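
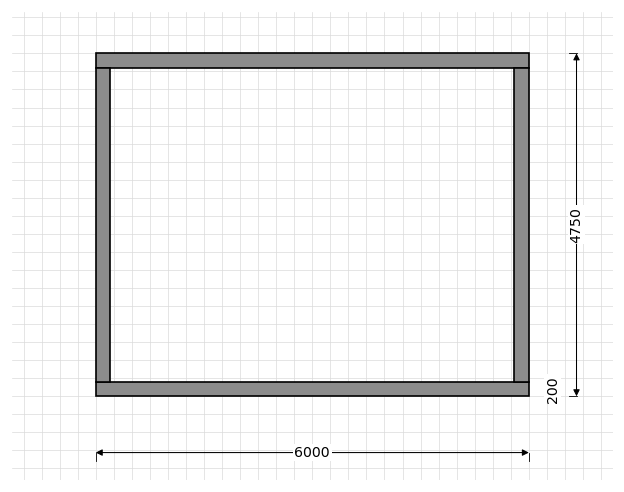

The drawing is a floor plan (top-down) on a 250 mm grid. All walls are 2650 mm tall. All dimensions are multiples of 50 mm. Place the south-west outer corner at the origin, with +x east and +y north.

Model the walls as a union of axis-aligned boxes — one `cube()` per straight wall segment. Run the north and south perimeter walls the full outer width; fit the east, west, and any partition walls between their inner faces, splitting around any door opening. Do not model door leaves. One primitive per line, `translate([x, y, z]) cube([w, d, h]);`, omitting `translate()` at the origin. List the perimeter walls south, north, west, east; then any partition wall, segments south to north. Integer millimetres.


cube([6000, 200, 2650]);
translate([0, 4550, 0]) cube([6000, 200, 2650]);
translate([0, 200, 0]) cube([200, 4350, 2650]);
translate([5800, 200, 0]) cube([200, 4350, 2650]);


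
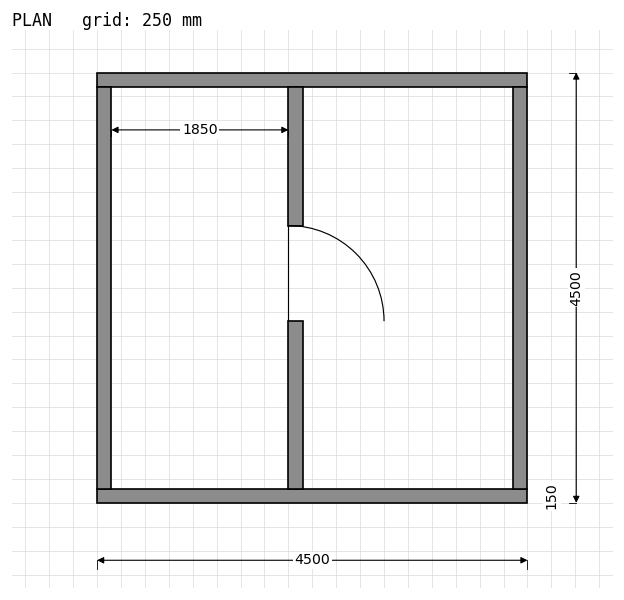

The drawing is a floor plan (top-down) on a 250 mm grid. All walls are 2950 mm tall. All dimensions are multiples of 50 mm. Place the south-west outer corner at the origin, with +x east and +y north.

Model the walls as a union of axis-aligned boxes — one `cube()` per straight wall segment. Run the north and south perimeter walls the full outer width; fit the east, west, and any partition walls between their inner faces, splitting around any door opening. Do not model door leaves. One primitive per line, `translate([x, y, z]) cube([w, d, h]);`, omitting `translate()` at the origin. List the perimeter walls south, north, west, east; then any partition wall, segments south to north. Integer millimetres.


cube([4500, 150, 2950]);
translate([0, 4350, 0]) cube([4500, 150, 2950]);
translate([0, 150, 0]) cube([150, 4200, 2950]);
translate([4350, 150, 0]) cube([150, 4200, 2950]);
translate([2000, 150, 0]) cube([150, 1750, 2950]);
translate([2000, 2900, 0]) cube([150, 1450, 2950]);


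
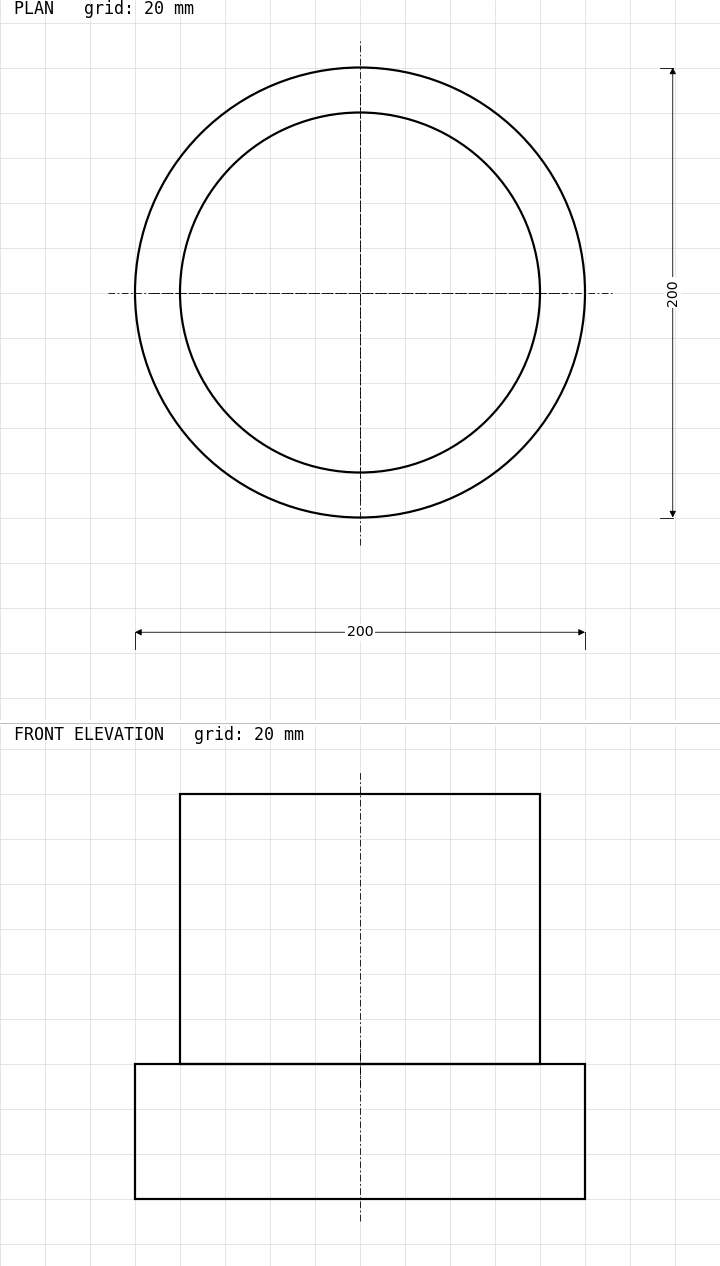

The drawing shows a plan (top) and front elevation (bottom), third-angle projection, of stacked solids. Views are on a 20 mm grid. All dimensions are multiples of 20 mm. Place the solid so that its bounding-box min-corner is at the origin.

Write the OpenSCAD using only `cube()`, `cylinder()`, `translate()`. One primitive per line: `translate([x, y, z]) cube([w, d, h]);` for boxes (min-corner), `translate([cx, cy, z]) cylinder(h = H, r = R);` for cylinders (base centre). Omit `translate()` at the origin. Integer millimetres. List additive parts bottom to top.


translate([100, 100, 0]) cylinder(h = 60, r = 100);
translate([100, 100, 60]) cylinder(h = 120, r = 80);


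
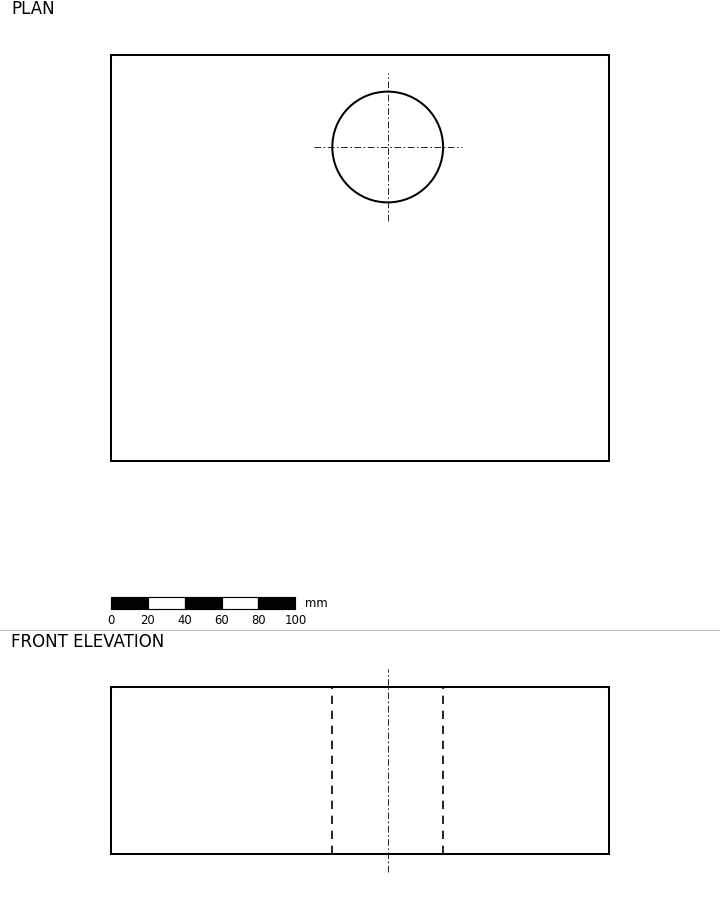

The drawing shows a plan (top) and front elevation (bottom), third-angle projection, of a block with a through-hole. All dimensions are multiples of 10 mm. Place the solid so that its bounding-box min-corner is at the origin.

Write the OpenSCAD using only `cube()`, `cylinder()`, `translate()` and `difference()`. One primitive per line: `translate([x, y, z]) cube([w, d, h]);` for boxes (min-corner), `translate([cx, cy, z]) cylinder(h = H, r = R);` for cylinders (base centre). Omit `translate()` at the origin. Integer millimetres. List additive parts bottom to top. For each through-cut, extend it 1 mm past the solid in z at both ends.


difference() {
  cube([270, 220, 90]);
  translate([150, 170, -1]) cylinder(h = 92, r = 30);
}


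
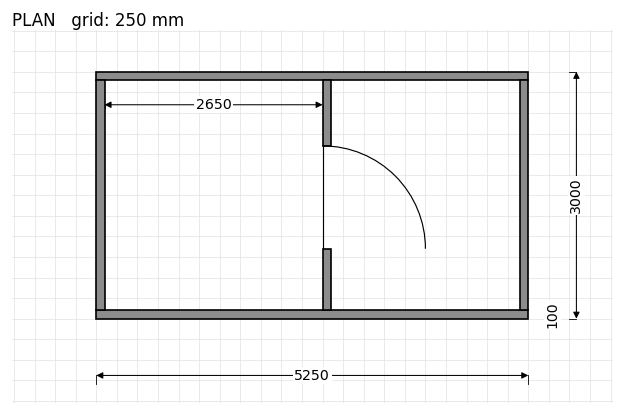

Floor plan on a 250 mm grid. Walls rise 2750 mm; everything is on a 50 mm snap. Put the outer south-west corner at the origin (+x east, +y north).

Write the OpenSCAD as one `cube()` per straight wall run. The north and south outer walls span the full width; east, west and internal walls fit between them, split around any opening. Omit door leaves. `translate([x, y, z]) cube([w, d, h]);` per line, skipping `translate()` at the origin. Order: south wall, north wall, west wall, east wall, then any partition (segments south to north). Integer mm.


cube([5250, 100, 2750]);
translate([0, 2900, 0]) cube([5250, 100, 2750]);
translate([0, 100, 0]) cube([100, 2800, 2750]);
translate([5150, 100, 0]) cube([100, 2800, 2750]);
translate([2750, 100, 0]) cube([100, 750, 2750]);
translate([2750, 2100, 0]) cube([100, 800, 2750]);


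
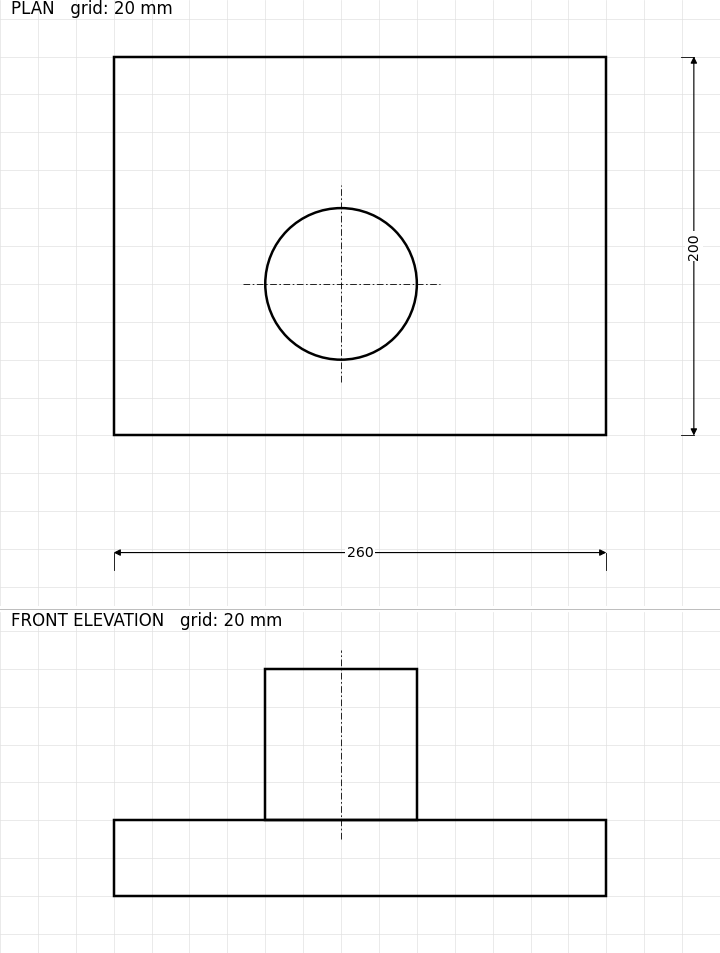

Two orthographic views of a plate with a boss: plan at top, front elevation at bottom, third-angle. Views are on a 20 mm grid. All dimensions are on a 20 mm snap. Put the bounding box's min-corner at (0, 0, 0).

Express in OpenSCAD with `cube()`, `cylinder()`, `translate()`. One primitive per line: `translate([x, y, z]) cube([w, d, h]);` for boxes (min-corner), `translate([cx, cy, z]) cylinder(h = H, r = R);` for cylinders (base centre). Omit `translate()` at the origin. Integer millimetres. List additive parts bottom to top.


cube([260, 200, 40]);
translate([120, 80, 40]) cylinder(h = 80, r = 40);


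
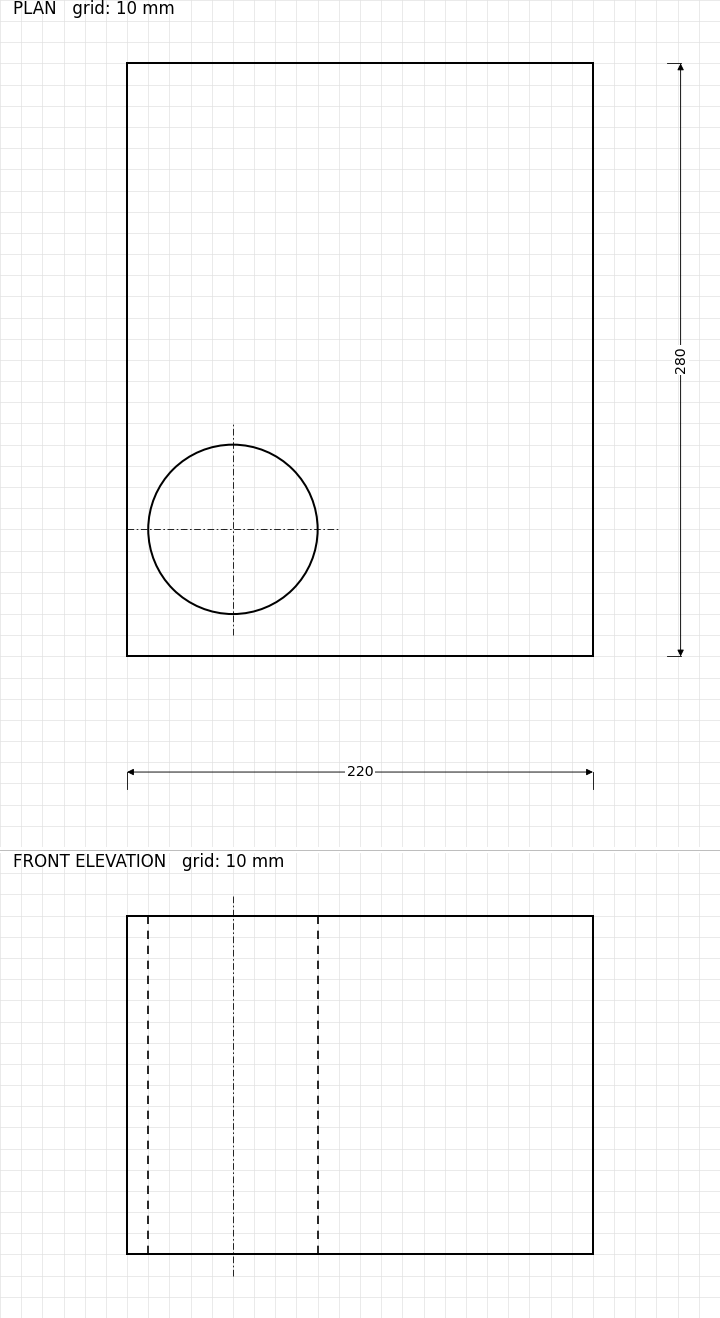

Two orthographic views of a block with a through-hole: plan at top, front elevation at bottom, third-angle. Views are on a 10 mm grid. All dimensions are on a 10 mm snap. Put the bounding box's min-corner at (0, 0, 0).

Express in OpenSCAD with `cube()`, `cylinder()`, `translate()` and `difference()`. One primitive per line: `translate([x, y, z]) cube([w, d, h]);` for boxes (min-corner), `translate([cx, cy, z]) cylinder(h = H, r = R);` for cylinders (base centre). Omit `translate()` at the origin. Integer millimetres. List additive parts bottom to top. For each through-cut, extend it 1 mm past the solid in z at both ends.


difference() {
  cube([220, 280, 160]);
  translate([50, 60, -1]) cylinder(h = 162, r = 40);
}


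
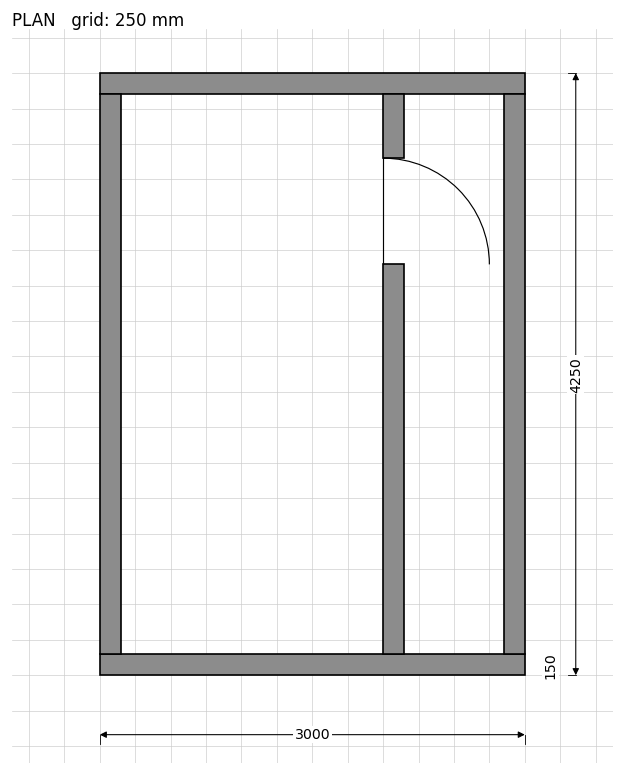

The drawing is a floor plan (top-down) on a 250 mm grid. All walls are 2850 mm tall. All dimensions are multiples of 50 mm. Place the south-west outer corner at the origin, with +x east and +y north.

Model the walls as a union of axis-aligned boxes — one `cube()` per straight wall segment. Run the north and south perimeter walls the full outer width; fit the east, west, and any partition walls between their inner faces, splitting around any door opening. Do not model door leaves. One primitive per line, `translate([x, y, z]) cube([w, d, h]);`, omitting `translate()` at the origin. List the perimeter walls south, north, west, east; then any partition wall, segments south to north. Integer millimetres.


cube([3000, 150, 2850]);
translate([0, 4100, 0]) cube([3000, 150, 2850]);
translate([0, 150, 0]) cube([150, 3950, 2850]);
translate([2850, 150, 0]) cube([150, 3950, 2850]);
translate([2000, 150, 0]) cube([150, 2750, 2850]);
translate([2000, 3650, 0]) cube([150, 450, 2850]);


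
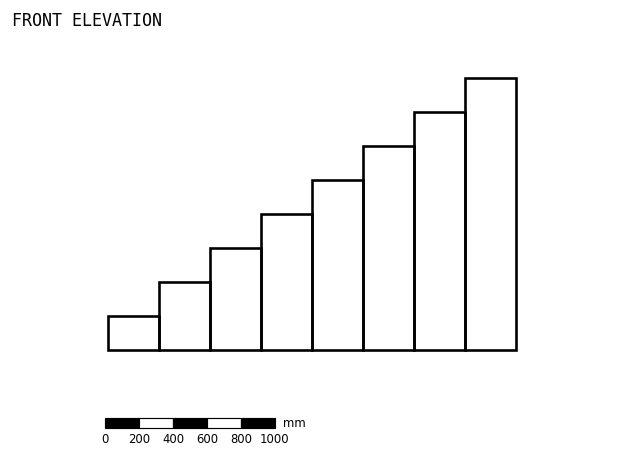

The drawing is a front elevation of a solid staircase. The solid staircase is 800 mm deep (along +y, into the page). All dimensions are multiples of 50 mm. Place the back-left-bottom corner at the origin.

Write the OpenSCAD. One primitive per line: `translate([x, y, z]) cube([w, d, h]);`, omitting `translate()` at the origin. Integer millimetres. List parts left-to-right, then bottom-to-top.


cube([300, 800, 200]);
translate([300, 0, 0]) cube([300, 800, 400]);
translate([600, 0, 0]) cube([300, 800, 600]);
translate([900, 0, 0]) cube([300, 800, 800]);
translate([1200, 0, 0]) cube([300, 800, 1000]);
translate([1500, 0, 0]) cube([300, 800, 1200]);
translate([1800, 0, 0]) cube([300, 800, 1400]);
translate([2100, 0, 0]) cube([300, 800, 1600]);


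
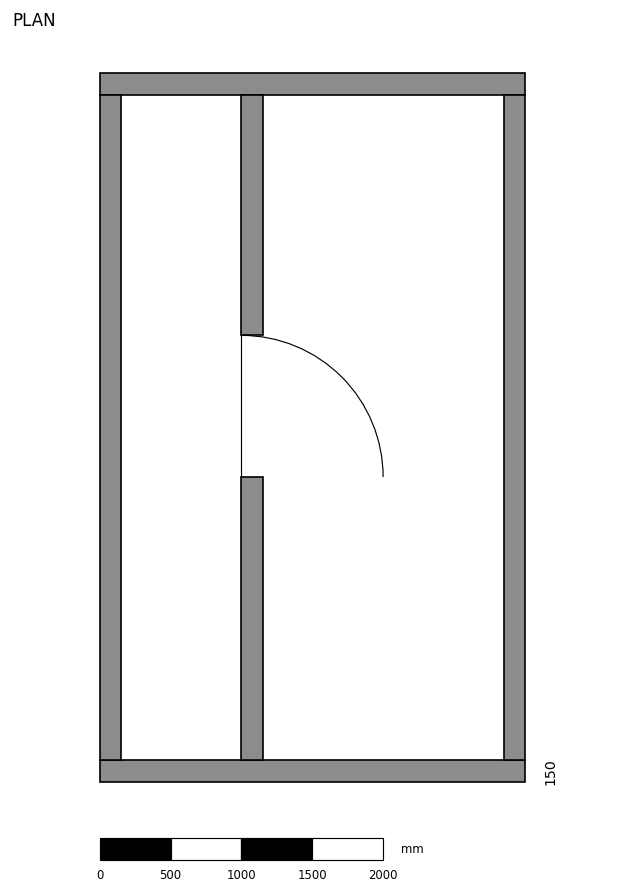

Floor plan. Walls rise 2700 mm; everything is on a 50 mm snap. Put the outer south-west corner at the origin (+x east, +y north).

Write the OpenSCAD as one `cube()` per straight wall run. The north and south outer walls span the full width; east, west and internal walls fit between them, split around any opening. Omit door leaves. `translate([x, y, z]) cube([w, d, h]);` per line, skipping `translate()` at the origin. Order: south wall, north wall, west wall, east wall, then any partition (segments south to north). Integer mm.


cube([3000, 150, 2700]);
translate([0, 4850, 0]) cube([3000, 150, 2700]);
translate([0, 150, 0]) cube([150, 4700, 2700]);
translate([2850, 150, 0]) cube([150, 4700, 2700]);
translate([1000, 150, 0]) cube([150, 2000, 2700]);
translate([1000, 3150, 0]) cube([150, 1700, 2700]);


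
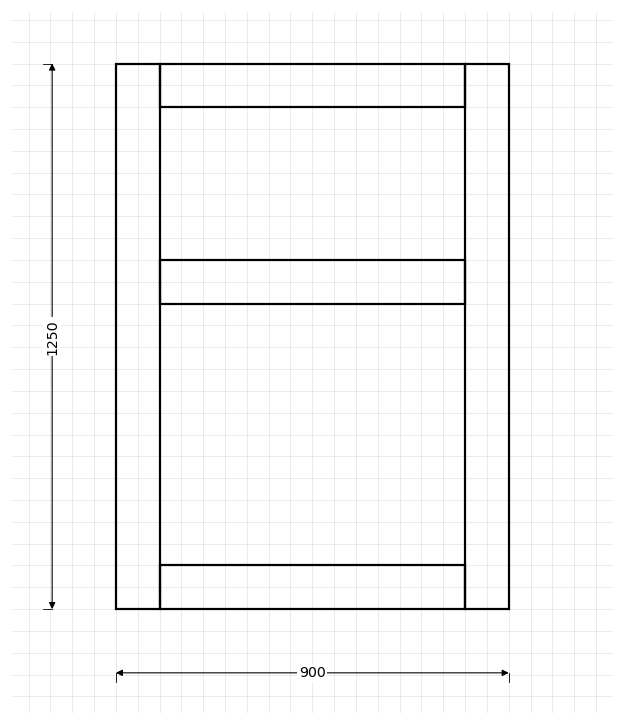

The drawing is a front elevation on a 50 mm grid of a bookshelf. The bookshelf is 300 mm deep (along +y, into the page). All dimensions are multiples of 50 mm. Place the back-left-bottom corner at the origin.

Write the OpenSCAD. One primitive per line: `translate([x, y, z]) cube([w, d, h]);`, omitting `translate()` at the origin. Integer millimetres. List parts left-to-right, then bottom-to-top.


cube([100, 300, 1250]);
translate([100, 0, 0]) cube([700, 300, 100]);
translate([100, 0, 700]) cube([700, 300, 100]);
translate([100, 0, 1150]) cube([700, 300, 100]);
translate([800, 0, 0]) cube([100, 300, 1250]);


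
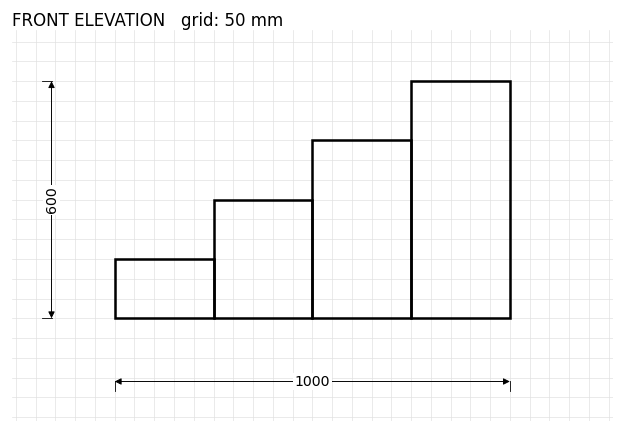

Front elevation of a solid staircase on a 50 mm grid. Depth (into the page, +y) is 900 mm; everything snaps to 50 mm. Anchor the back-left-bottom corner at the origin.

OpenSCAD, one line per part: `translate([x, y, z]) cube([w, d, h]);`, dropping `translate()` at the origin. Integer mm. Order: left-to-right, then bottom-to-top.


cube([250, 900, 150]);
translate([250, 0, 0]) cube([250, 900, 300]);
translate([500, 0, 0]) cube([250, 900, 450]);
translate([750, 0, 0]) cube([250, 900, 600]);


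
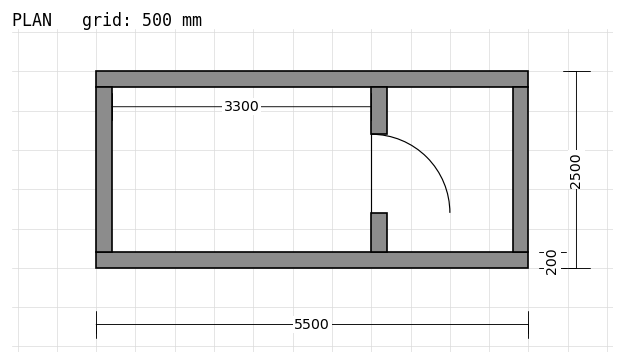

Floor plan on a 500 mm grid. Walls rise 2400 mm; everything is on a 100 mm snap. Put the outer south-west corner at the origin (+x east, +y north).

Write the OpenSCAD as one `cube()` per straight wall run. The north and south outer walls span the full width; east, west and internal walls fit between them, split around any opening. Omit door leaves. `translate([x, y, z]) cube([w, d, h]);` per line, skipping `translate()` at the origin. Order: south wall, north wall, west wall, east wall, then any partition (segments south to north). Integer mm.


cube([5500, 200, 2400]);
translate([0, 2300, 0]) cube([5500, 200, 2400]);
translate([0, 200, 0]) cube([200, 2100, 2400]);
translate([5300, 200, 0]) cube([200, 2100, 2400]);
translate([3500, 200, 0]) cube([200, 500, 2400]);
translate([3500, 1700, 0]) cube([200, 600, 2400]);


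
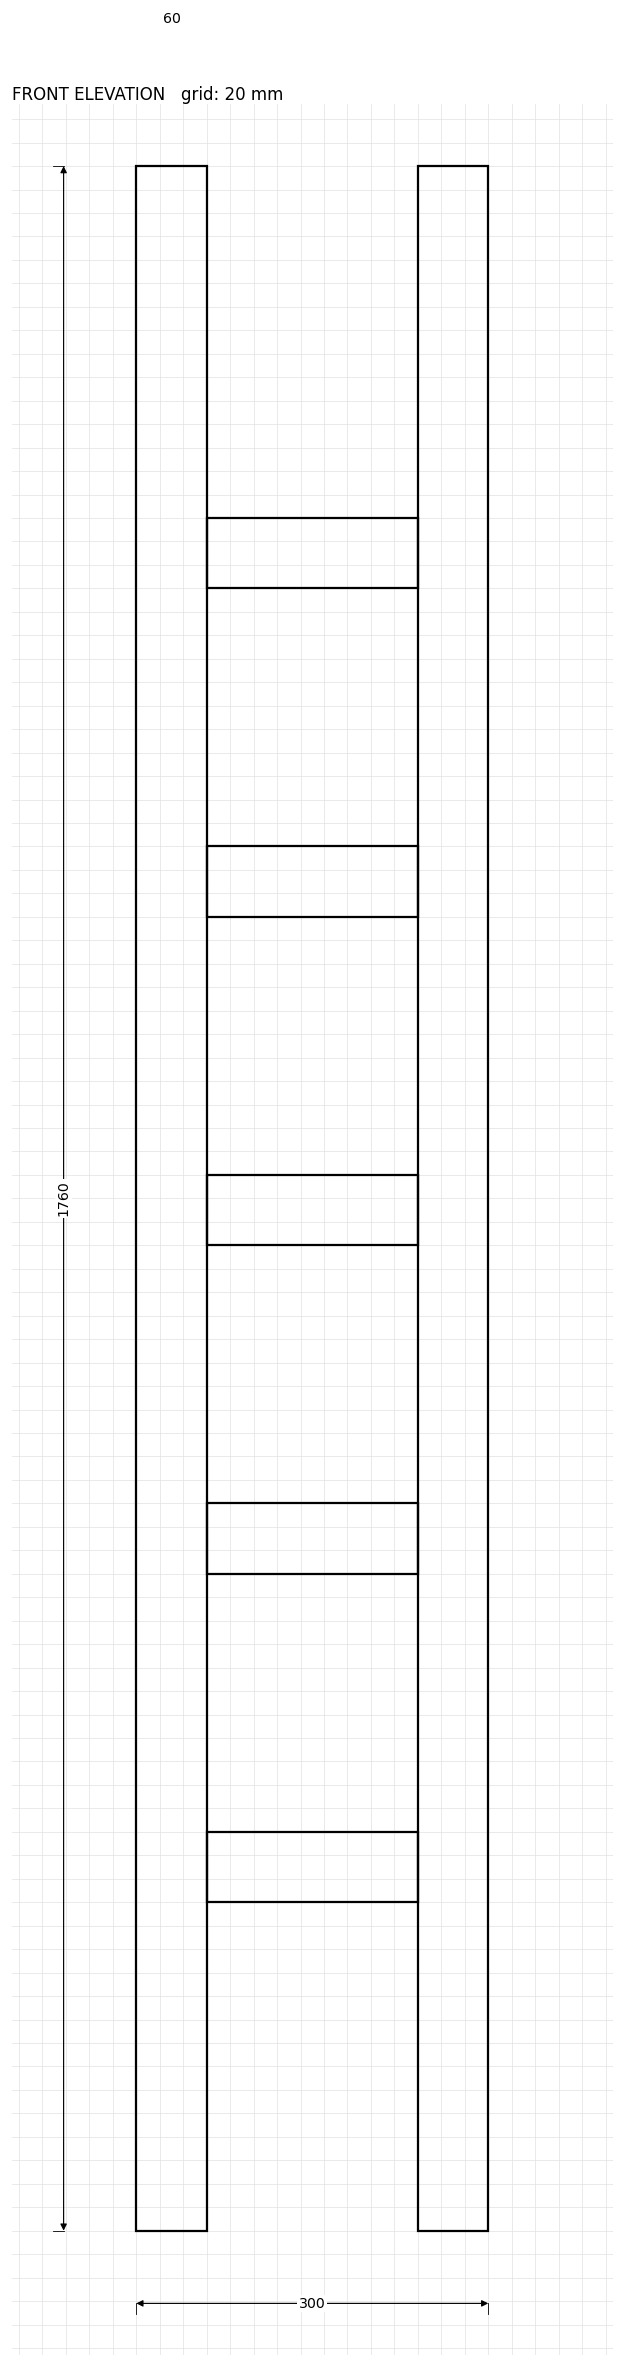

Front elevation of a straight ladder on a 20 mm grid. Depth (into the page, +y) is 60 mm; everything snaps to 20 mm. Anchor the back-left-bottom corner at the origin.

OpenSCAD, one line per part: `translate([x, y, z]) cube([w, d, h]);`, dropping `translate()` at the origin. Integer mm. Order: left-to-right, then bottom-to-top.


cube([60, 60, 1760]);
translate([60, 0, 280]) cube([180, 60, 60]);
translate([60, 0, 560]) cube([180, 60, 60]);
translate([60, 0, 840]) cube([180, 60, 60]);
translate([60, 0, 1120]) cube([180, 60, 60]);
translate([60, 0, 1400]) cube([180, 60, 60]);
translate([240, 0, 0]) cube([60, 60, 1760]);


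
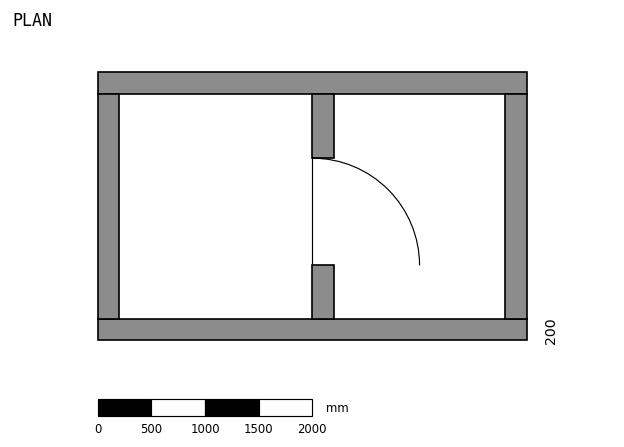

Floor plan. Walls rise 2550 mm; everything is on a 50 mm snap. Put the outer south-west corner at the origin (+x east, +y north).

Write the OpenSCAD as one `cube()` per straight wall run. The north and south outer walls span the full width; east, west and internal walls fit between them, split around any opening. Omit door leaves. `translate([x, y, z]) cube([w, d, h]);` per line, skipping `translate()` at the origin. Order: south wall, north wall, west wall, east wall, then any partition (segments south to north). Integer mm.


cube([4000, 200, 2550]);
translate([0, 2300, 0]) cube([4000, 200, 2550]);
translate([0, 200, 0]) cube([200, 2100, 2550]);
translate([3800, 200, 0]) cube([200, 2100, 2550]);
translate([2000, 200, 0]) cube([200, 500, 2550]);
translate([2000, 1700, 0]) cube([200, 600, 2550]);


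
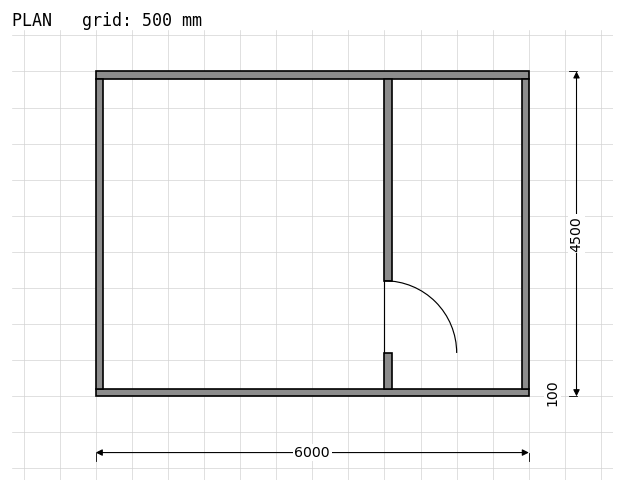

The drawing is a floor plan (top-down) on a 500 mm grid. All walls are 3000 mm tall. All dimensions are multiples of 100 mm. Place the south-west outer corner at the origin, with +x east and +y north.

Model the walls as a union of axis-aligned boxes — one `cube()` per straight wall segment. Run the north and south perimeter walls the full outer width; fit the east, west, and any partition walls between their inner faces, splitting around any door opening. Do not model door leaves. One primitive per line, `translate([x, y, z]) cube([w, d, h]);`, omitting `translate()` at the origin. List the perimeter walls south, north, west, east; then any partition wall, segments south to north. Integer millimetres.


cube([6000, 100, 3000]);
translate([0, 4400, 0]) cube([6000, 100, 3000]);
translate([0, 100, 0]) cube([100, 4300, 3000]);
translate([5900, 100, 0]) cube([100, 4300, 3000]);
translate([4000, 100, 0]) cube([100, 500, 3000]);
translate([4000, 1600, 0]) cube([100, 2800, 3000]);


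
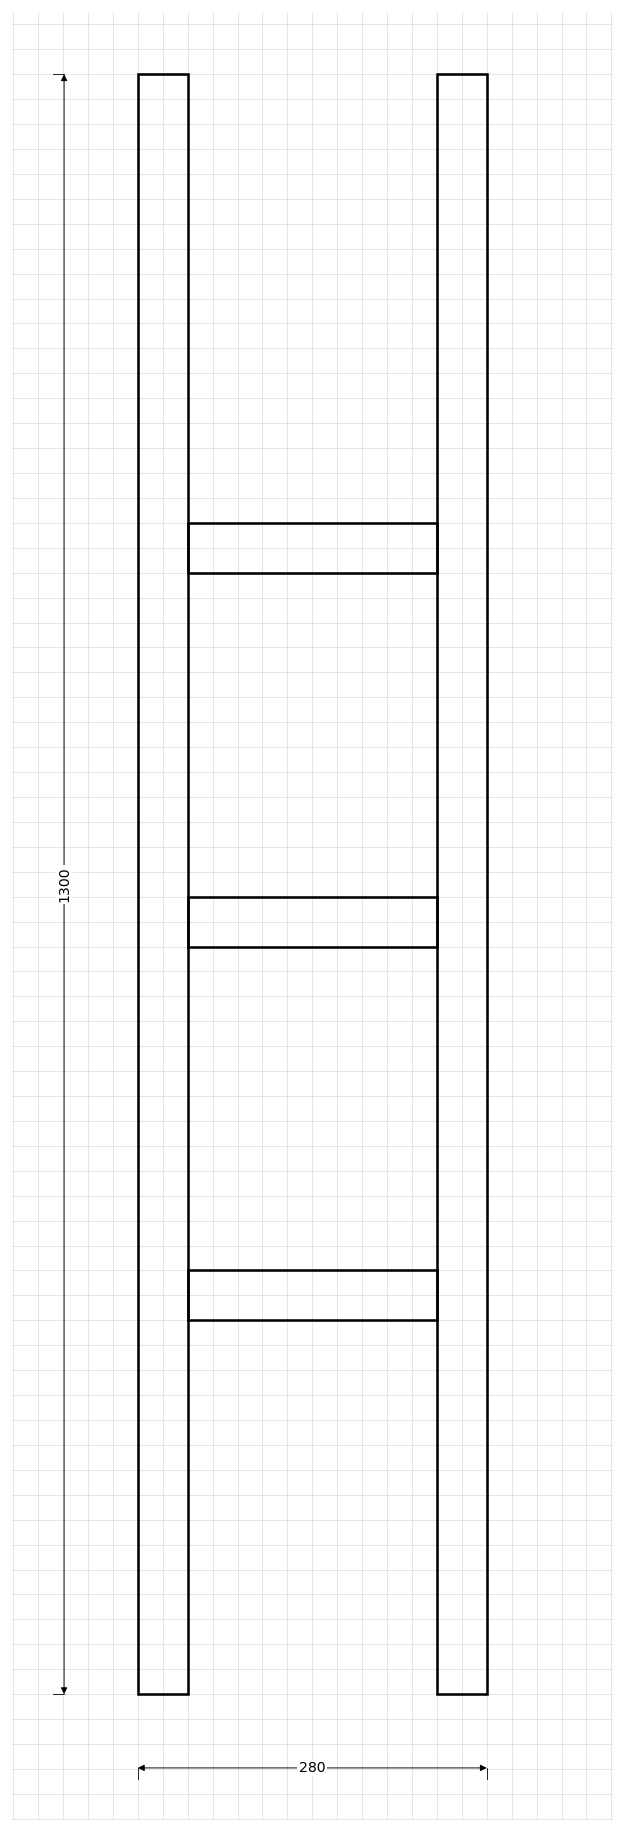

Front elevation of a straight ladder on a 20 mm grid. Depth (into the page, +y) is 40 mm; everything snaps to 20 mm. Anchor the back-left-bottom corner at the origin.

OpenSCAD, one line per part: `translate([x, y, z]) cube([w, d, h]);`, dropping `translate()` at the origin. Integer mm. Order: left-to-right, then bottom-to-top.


cube([40, 40, 1300]);
translate([40, 0, 300]) cube([200, 40, 40]);
translate([40, 0, 600]) cube([200, 40, 40]);
translate([40, 0, 900]) cube([200, 40, 40]);
translate([240, 0, 0]) cube([40, 40, 1300]);


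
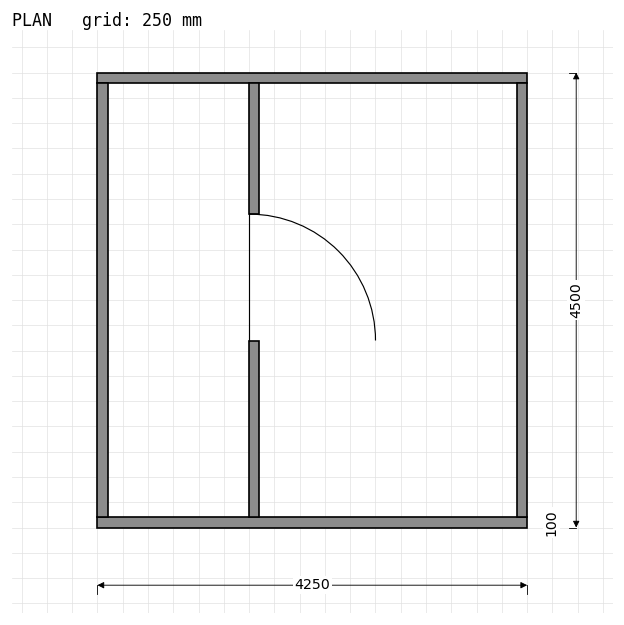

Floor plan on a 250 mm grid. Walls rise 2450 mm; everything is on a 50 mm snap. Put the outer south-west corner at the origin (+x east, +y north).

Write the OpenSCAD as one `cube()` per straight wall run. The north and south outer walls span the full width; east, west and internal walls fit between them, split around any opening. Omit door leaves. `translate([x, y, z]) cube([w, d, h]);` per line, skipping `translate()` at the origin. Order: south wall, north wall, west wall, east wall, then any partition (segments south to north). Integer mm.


cube([4250, 100, 2450]);
translate([0, 4400, 0]) cube([4250, 100, 2450]);
translate([0, 100, 0]) cube([100, 4300, 2450]);
translate([4150, 100, 0]) cube([100, 4300, 2450]);
translate([1500, 100, 0]) cube([100, 1750, 2450]);
translate([1500, 3100, 0]) cube([100, 1300, 2450]);


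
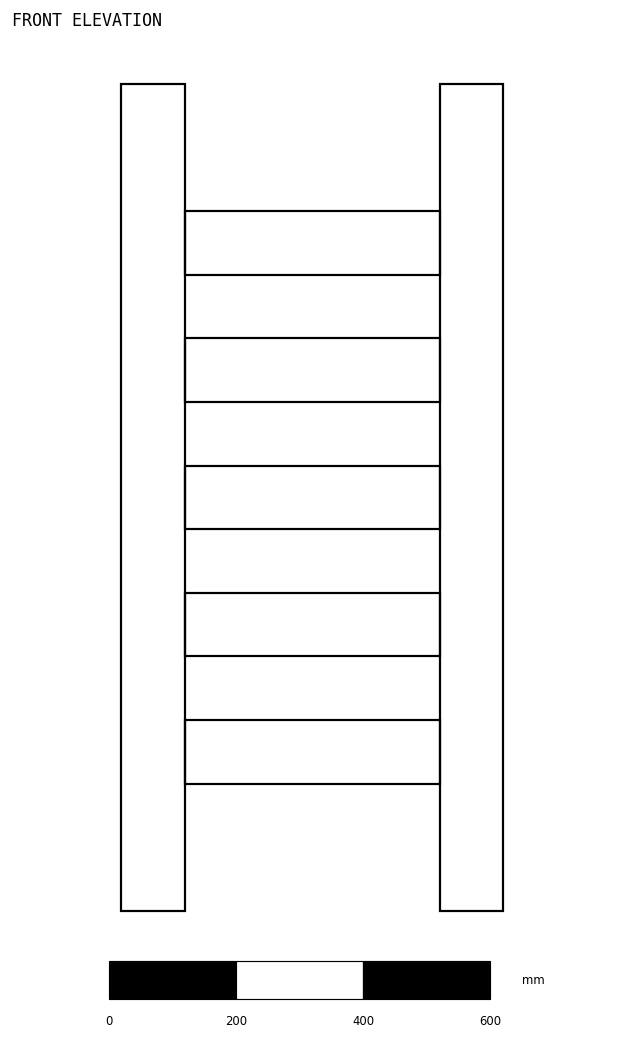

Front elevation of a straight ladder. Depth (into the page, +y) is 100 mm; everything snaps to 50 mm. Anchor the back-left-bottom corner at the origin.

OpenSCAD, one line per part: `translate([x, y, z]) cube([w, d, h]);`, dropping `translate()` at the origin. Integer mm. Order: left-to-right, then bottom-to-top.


cube([100, 100, 1300]);
translate([100, 0, 200]) cube([400, 100, 100]);
translate([100, 0, 400]) cube([400, 100, 100]);
translate([100, 0, 600]) cube([400, 100, 100]);
translate([100, 0, 800]) cube([400, 100, 100]);
translate([100, 0, 1000]) cube([400, 100, 100]);
translate([500, 0, 0]) cube([100, 100, 1300]);


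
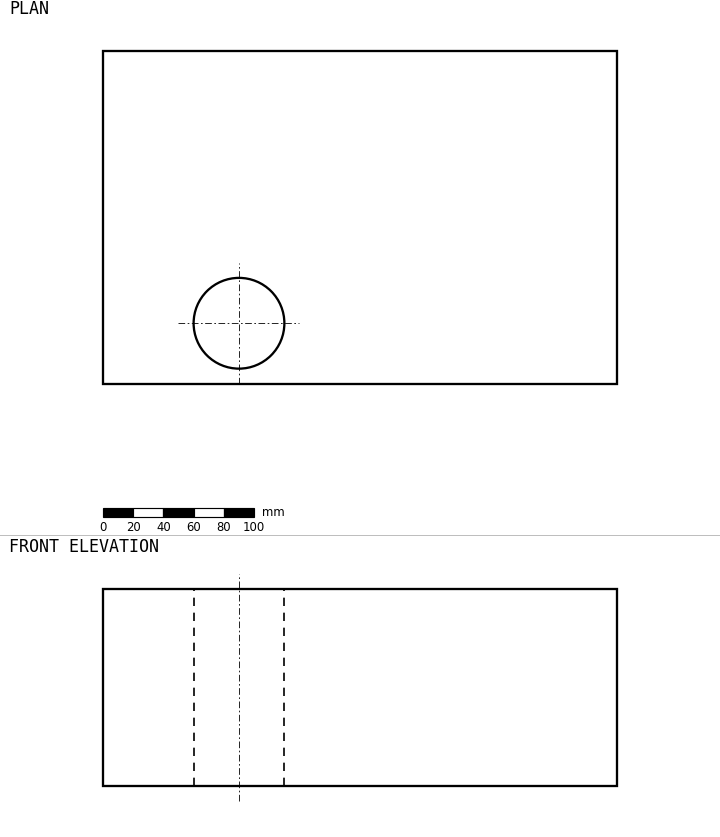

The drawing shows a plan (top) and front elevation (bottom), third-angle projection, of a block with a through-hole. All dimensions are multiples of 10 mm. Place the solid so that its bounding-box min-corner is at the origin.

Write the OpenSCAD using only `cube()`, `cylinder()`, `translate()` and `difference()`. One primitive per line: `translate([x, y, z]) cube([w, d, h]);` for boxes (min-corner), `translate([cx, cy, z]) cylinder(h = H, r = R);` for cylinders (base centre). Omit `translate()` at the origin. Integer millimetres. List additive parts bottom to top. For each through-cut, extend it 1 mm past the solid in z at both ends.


difference() {
  cube([340, 220, 130]);
  translate([90, 40, -1]) cylinder(h = 132, r = 30);
}


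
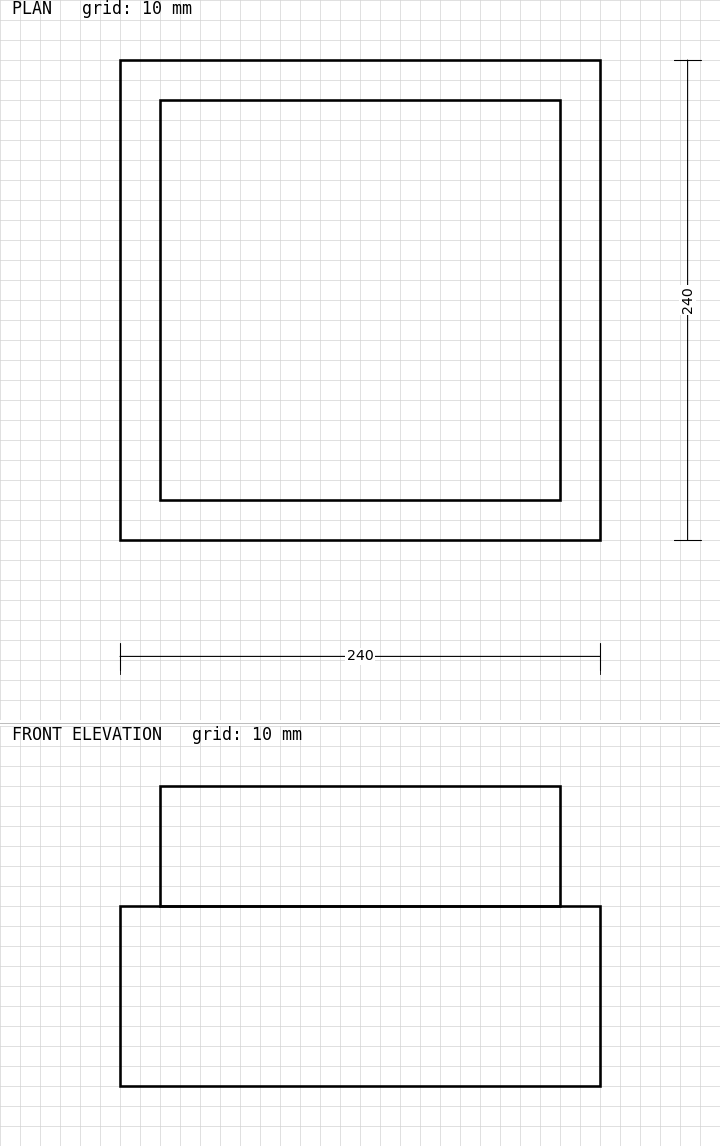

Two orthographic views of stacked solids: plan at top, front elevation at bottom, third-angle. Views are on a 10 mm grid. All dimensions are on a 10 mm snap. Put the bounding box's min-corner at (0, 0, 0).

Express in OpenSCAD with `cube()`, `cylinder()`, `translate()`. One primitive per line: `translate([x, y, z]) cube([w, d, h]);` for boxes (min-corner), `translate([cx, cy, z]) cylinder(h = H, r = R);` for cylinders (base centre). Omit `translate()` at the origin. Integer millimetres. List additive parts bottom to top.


cube([240, 240, 90]);
translate([20, 20, 90]) cube([200, 200, 60]);


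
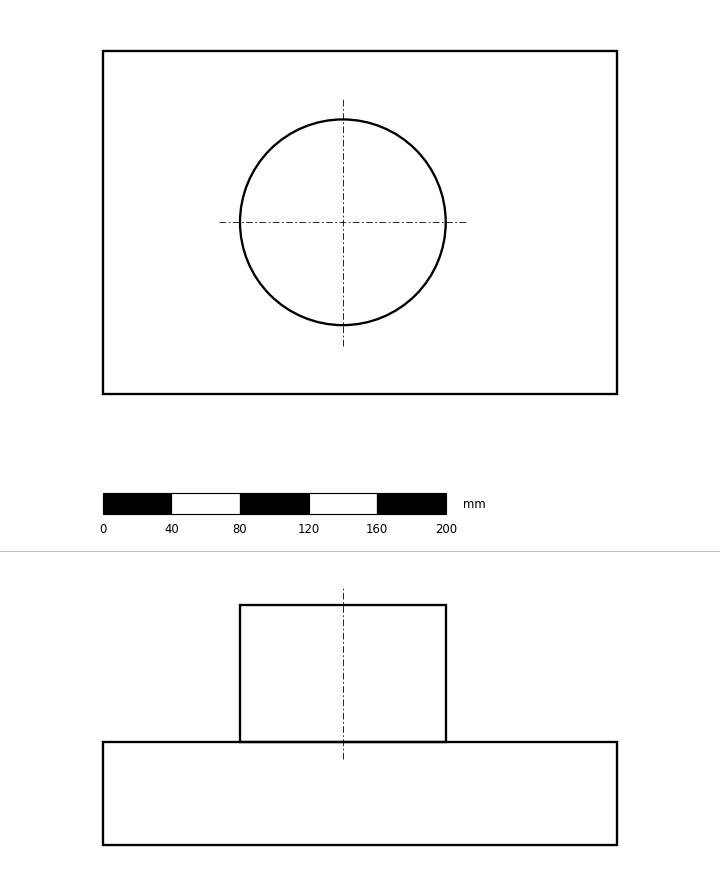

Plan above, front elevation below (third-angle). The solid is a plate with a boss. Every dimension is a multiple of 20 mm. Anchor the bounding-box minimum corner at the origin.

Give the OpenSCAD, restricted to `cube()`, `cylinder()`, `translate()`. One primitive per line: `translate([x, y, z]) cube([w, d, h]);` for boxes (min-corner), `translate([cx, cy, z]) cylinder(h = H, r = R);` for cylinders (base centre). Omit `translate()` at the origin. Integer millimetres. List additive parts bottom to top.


cube([300, 200, 60]);
translate([140, 100, 60]) cylinder(h = 80, r = 60);


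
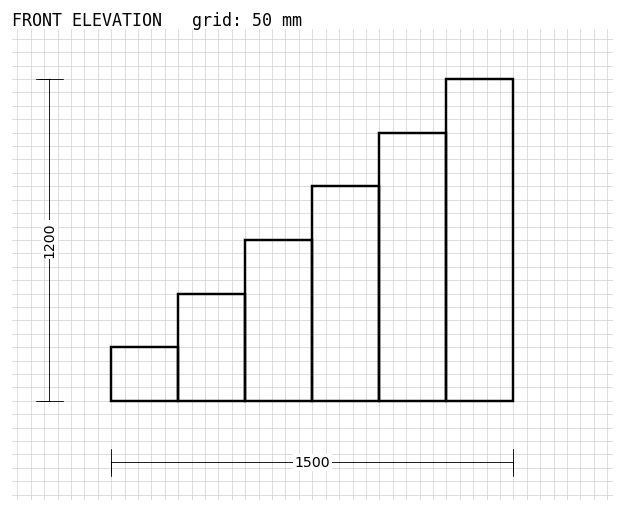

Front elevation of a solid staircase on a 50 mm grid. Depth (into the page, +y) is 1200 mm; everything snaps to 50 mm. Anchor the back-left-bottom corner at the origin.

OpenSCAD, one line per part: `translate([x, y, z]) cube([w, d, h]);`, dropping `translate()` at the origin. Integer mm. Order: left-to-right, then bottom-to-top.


cube([250, 1200, 200]);
translate([250, 0, 0]) cube([250, 1200, 400]);
translate([500, 0, 0]) cube([250, 1200, 600]);
translate([750, 0, 0]) cube([250, 1200, 800]);
translate([1000, 0, 0]) cube([250, 1200, 1000]);
translate([1250, 0, 0]) cube([250, 1200, 1200]);


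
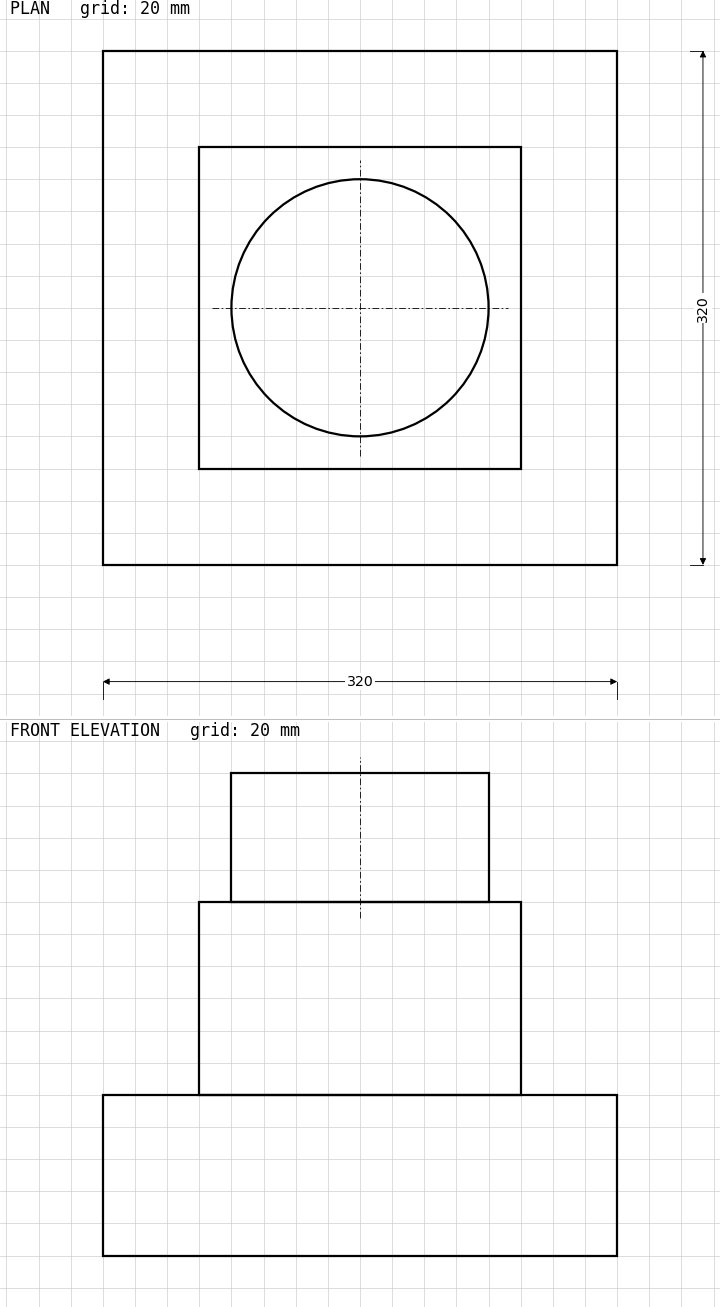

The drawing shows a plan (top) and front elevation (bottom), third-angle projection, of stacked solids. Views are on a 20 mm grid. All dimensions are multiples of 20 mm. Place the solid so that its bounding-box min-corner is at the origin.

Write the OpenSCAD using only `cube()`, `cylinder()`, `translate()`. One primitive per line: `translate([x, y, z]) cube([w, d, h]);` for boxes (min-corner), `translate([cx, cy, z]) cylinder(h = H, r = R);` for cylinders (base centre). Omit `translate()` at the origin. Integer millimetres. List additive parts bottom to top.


cube([320, 320, 100]);
translate([60, 60, 100]) cube([200, 200, 120]);
translate([160, 160, 220]) cylinder(h = 80, r = 80);


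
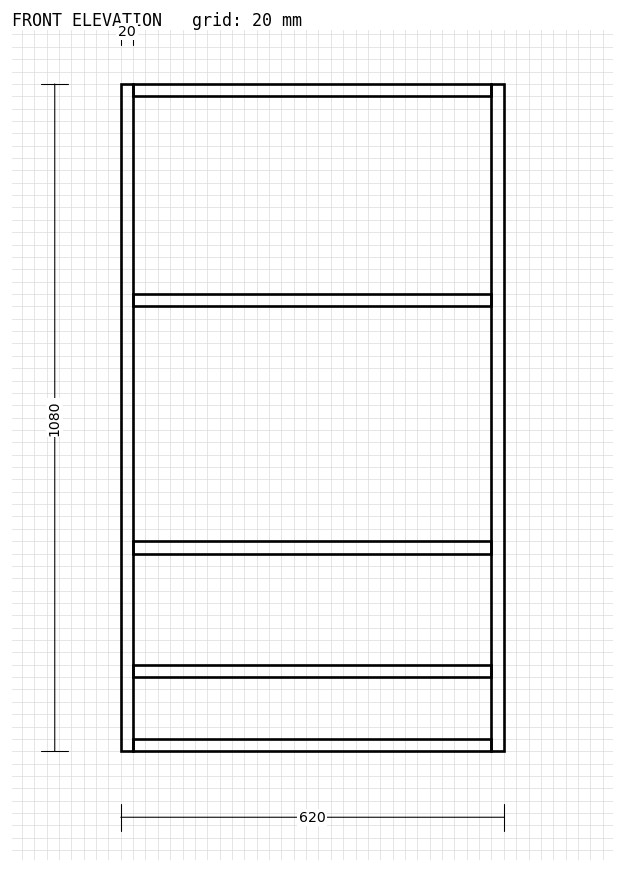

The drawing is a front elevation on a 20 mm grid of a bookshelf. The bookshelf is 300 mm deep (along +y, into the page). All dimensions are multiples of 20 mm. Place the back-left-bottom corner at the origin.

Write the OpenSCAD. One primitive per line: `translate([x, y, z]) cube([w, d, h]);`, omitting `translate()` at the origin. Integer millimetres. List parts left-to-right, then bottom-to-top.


cube([20, 300, 1080]);
translate([20, 0, 0]) cube([580, 300, 20]);
translate([20, 0, 120]) cube([580, 300, 20]);
translate([20, 0, 320]) cube([580, 300, 20]);
translate([20, 0, 720]) cube([580, 300, 20]);
translate([20, 0, 1060]) cube([580, 300, 20]);
translate([600, 0, 0]) cube([20, 300, 1080]);


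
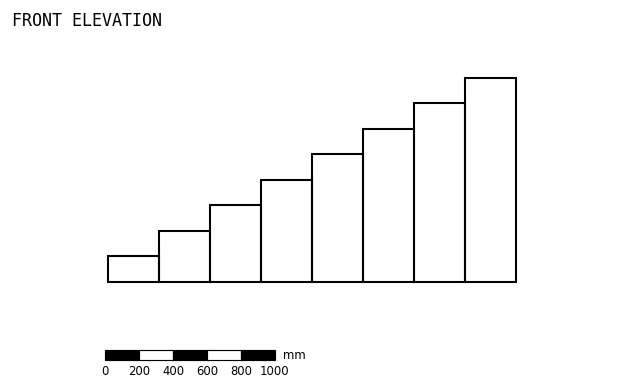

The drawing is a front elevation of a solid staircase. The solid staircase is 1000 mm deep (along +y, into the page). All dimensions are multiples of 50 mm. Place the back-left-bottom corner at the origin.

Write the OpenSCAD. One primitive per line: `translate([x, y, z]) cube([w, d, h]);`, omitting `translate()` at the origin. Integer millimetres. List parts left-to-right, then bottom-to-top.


cube([300, 1000, 150]);
translate([300, 0, 0]) cube([300, 1000, 300]);
translate([600, 0, 0]) cube([300, 1000, 450]);
translate([900, 0, 0]) cube([300, 1000, 600]);
translate([1200, 0, 0]) cube([300, 1000, 750]);
translate([1500, 0, 0]) cube([300, 1000, 900]);
translate([1800, 0, 0]) cube([300, 1000, 1050]);
translate([2100, 0, 0]) cube([300, 1000, 1200]);


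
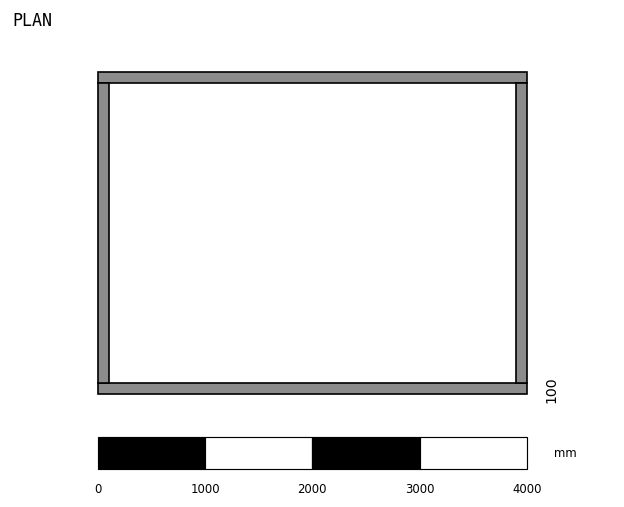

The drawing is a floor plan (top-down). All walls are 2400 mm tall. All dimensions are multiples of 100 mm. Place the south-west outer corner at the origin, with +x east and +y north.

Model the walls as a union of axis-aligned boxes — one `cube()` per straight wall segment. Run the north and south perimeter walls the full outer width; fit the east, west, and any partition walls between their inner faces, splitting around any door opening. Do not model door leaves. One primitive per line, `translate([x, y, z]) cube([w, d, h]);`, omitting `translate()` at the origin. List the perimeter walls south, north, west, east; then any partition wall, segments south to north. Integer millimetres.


cube([4000, 100, 2400]);
translate([0, 2900, 0]) cube([4000, 100, 2400]);
translate([0, 100, 0]) cube([100, 2800, 2400]);
translate([3900, 100, 0]) cube([100, 2800, 2400]);


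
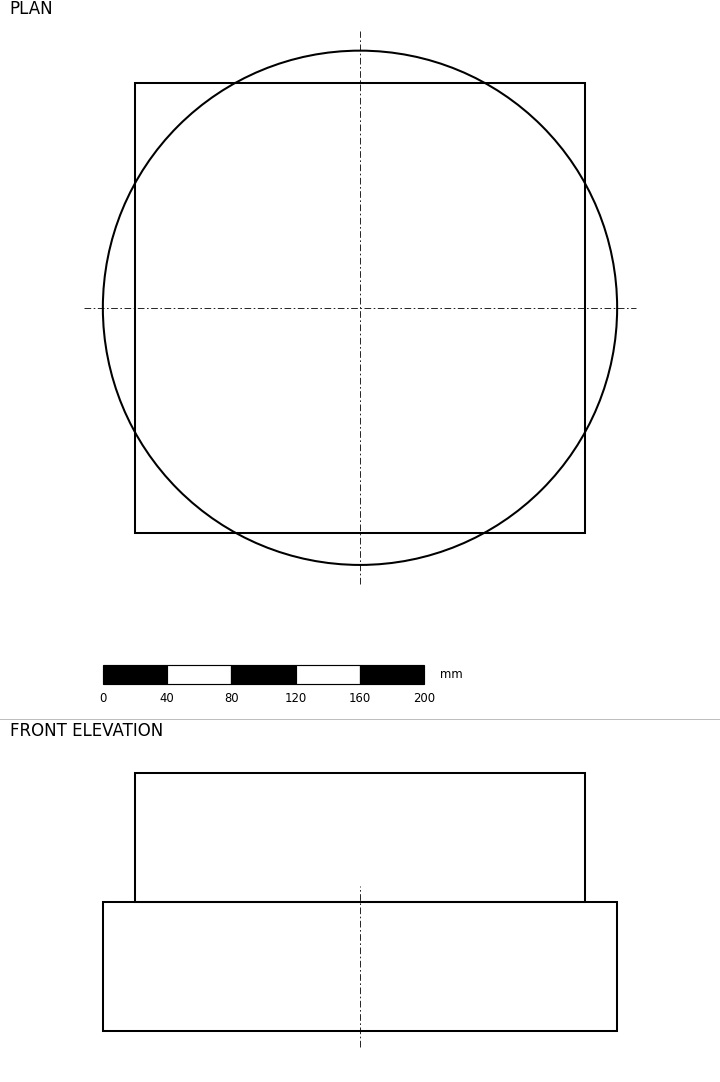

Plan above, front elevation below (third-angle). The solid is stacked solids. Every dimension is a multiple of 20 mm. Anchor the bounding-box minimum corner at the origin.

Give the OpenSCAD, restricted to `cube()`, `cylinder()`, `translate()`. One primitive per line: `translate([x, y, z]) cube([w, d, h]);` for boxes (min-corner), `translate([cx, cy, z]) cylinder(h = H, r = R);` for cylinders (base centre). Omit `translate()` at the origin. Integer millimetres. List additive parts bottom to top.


translate([160, 160, 0]) cylinder(h = 80, r = 160);
translate([20, 20, 80]) cube([280, 280, 80]);


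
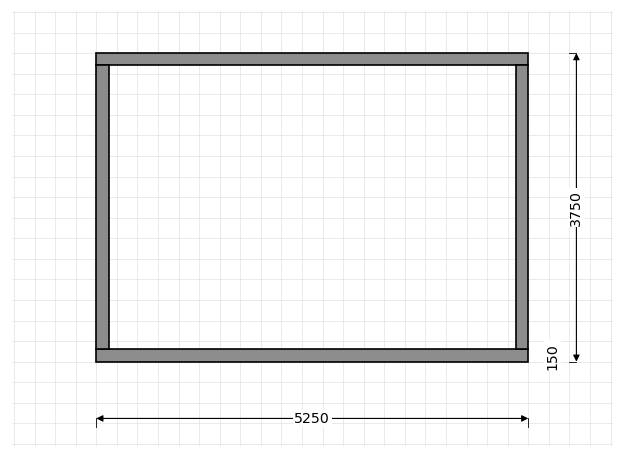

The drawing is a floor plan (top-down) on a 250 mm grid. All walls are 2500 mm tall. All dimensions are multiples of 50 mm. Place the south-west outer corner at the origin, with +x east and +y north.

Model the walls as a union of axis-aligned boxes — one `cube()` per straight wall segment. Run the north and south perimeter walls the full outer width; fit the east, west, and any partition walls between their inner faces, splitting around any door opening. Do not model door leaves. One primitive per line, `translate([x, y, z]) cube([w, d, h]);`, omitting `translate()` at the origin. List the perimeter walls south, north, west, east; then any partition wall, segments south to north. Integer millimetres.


cube([5250, 150, 2500]);
translate([0, 3600, 0]) cube([5250, 150, 2500]);
translate([0, 150, 0]) cube([150, 3450, 2500]);
translate([5100, 150, 0]) cube([150, 3450, 2500]);


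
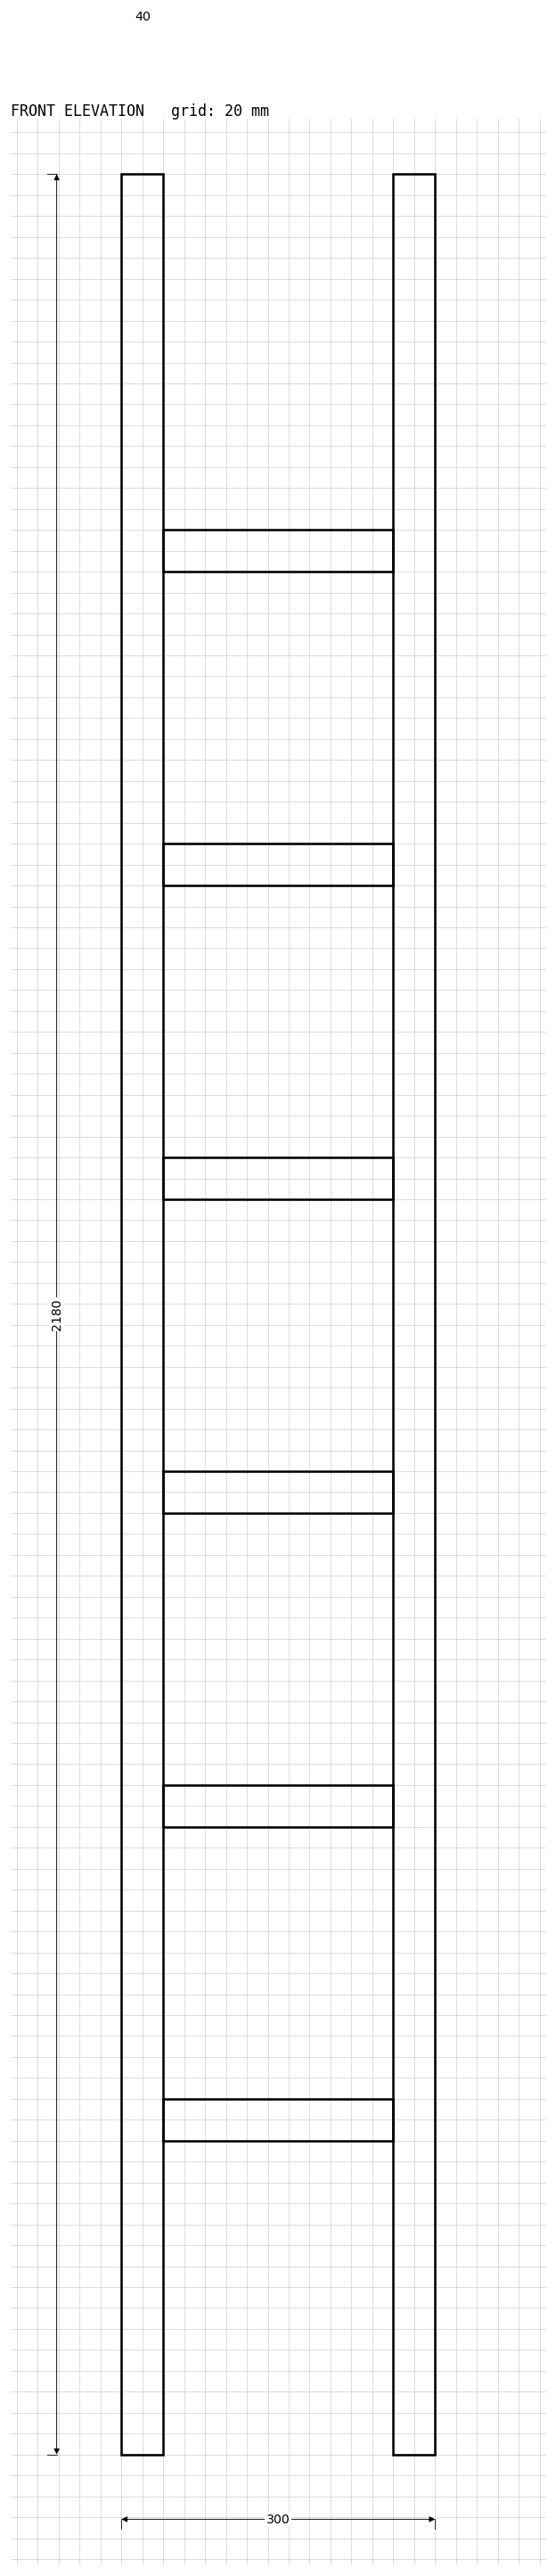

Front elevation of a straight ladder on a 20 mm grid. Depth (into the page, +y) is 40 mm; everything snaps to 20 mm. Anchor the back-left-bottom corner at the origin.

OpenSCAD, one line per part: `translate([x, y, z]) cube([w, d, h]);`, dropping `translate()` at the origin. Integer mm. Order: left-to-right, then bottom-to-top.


cube([40, 40, 2180]);
translate([40, 0, 300]) cube([220, 40, 40]);
translate([40, 0, 600]) cube([220, 40, 40]);
translate([40, 0, 900]) cube([220, 40, 40]);
translate([40, 0, 1200]) cube([220, 40, 40]);
translate([40, 0, 1500]) cube([220, 40, 40]);
translate([40, 0, 1800]) cube([220, 40, 40]);
translate([260, 0, 0]) cube([40, 40, 2180]);


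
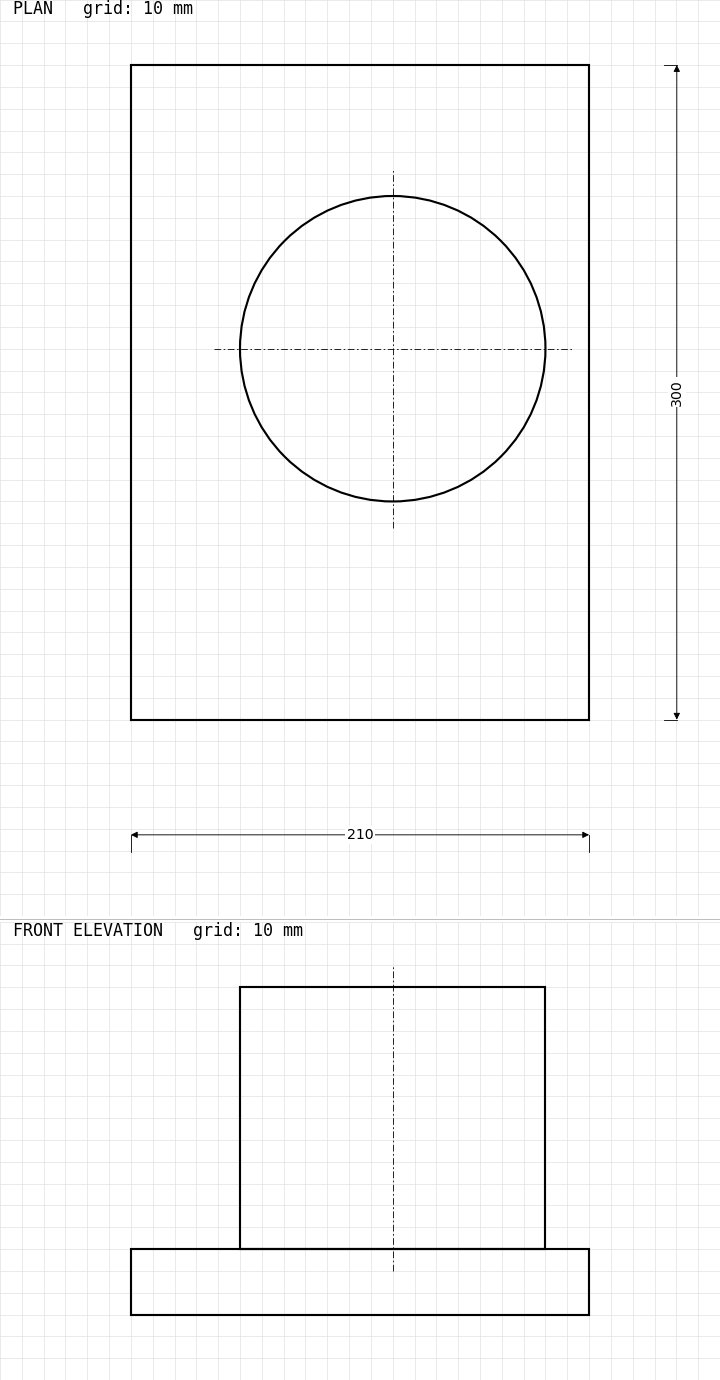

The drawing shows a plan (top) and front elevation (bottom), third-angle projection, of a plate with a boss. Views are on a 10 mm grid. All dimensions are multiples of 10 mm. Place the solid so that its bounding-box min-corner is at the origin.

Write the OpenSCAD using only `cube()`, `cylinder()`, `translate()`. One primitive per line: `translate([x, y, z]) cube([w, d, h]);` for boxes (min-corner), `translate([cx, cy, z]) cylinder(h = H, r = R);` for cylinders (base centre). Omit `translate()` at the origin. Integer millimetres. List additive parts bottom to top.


cube([210, 300, 30]);
translate([120, 170, 30]) cylinder(h = 120, r = 70);


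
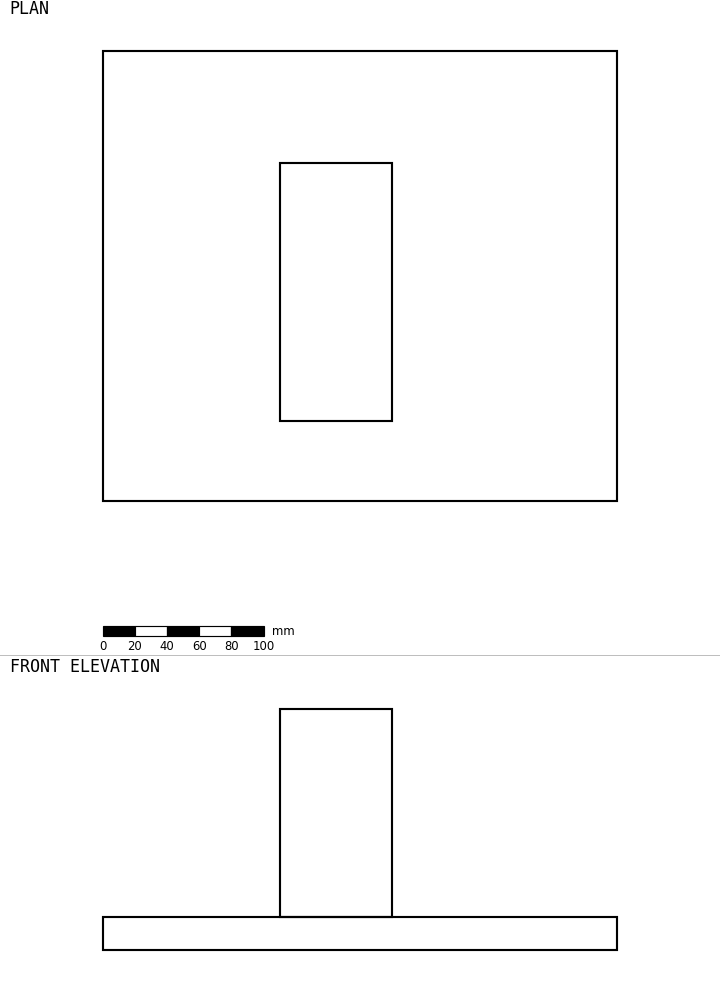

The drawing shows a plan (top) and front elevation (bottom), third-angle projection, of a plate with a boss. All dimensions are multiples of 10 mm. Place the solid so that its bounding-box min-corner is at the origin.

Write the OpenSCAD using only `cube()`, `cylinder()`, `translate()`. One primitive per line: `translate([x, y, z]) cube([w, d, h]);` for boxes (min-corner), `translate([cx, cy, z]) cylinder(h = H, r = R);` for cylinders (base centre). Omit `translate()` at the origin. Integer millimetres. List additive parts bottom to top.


cube([320, 280, 20]);
translate([110, 50, 20]) cube([70, 160, 130]);


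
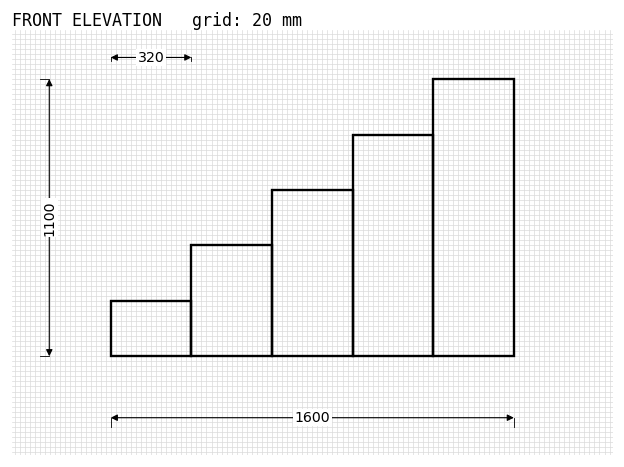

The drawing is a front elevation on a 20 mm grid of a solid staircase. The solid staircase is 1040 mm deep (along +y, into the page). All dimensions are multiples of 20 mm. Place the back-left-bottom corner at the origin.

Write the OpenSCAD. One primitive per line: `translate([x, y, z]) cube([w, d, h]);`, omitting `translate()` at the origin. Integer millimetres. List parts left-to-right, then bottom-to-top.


cube([320, 1040, 220]);
translate([320, 0, 0]) cube([320, 1040, 440]);
translate([640, 0, 0]) cube([320, 1040, 660]);
translate([960, 0, 0]) cube([320, 1040, 880]);
translate([1280, 0, 0]) cube([320, 1040, 1100]);


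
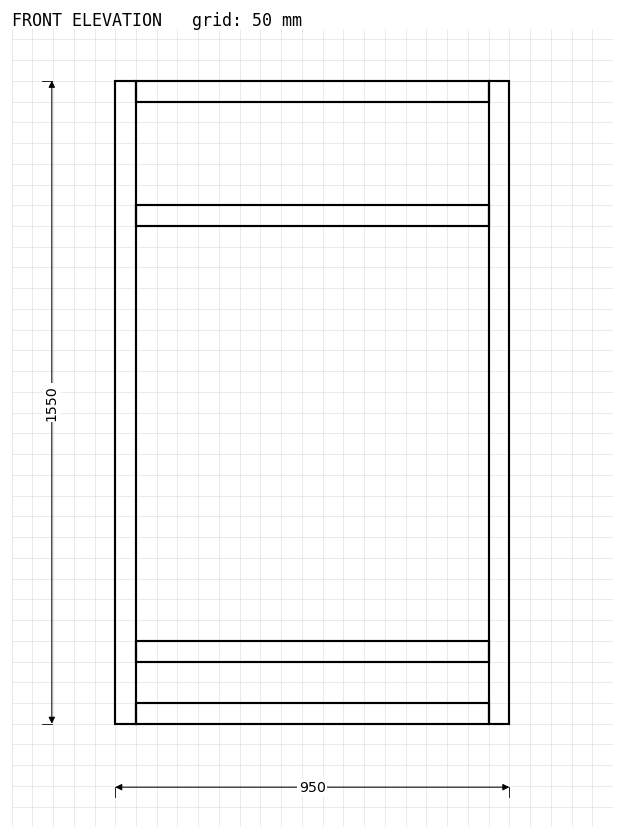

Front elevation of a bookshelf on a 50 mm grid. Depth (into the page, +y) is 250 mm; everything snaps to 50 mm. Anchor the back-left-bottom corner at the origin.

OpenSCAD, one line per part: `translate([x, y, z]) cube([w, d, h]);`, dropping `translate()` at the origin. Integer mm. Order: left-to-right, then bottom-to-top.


cube([50, 250, 1550]);
translate([50, 0, 0]) cube([850, 250, 50]);
translate([50, 0, 150]) cube([850, 250, 50]);
translate([50, 0, 1200]) cube([850, 250, 50]);
translate([50, 0, 1500]) cube([850, 250, 50]);
translate([900, 0, 0]) cube([50, 250, 1550]);


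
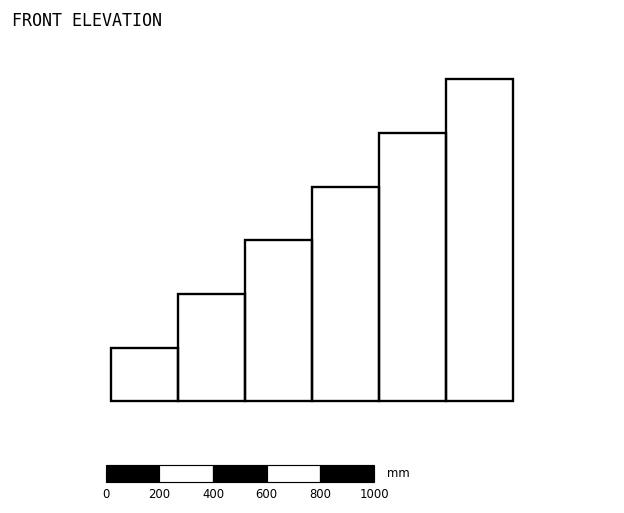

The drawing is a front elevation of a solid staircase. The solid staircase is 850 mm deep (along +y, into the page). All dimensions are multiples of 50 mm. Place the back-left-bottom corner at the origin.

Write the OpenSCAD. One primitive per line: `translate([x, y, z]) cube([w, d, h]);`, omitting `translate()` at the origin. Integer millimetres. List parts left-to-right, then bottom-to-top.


cube([250, 850, 200]);
translate([250, 0, 0]) cube([250, 850, 400]);
translate([500, 0, 0]) cube([250, 850, 600]);
translate([750, 0, 0]) cube([250, 850, 800]);
translate([1000, 0, 0]) cube([250, 850, 1000]);
translate([1250, 0, 0]) cube([250, 850, 1200]);


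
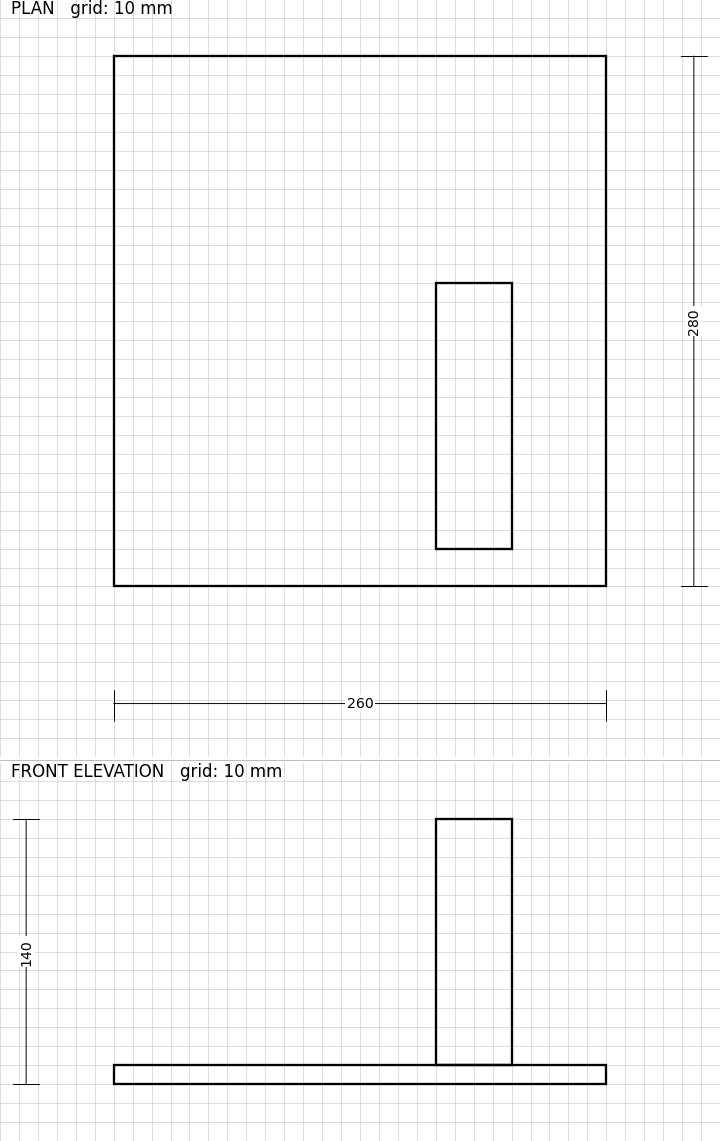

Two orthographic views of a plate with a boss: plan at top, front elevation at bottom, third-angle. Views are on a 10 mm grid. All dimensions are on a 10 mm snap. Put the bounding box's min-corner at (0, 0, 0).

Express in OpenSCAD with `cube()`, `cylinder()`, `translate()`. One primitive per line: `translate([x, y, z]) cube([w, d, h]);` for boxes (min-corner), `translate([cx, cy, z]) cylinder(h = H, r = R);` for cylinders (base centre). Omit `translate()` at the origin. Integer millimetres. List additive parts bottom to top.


cube([260, 280, 10]);
translate([170, 20, 10]) cube([40, 140, 130]);


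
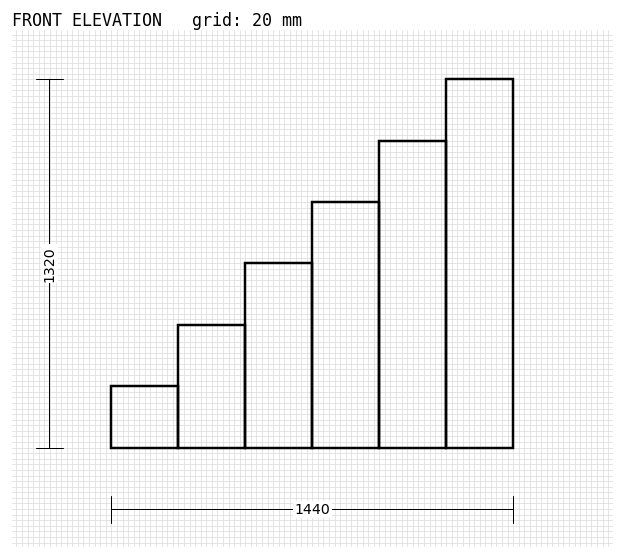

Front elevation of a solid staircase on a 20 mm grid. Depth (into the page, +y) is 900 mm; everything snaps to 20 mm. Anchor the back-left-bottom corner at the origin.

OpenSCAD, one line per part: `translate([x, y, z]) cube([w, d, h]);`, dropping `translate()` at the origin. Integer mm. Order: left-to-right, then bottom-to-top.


cube([240, 900, 220]);
translate([240, 0, 0]) cube([240, 900, 440]);
translate([480, 0, 0]) cube([240, 900, 660]);
translate([720, 0, 0]) cube([240, 900, 880]);
translate([960, 0, 0]) cube([240, 900, 1100]);
translate([1200, 0, 0]) cube([240, 900, 1320]);
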